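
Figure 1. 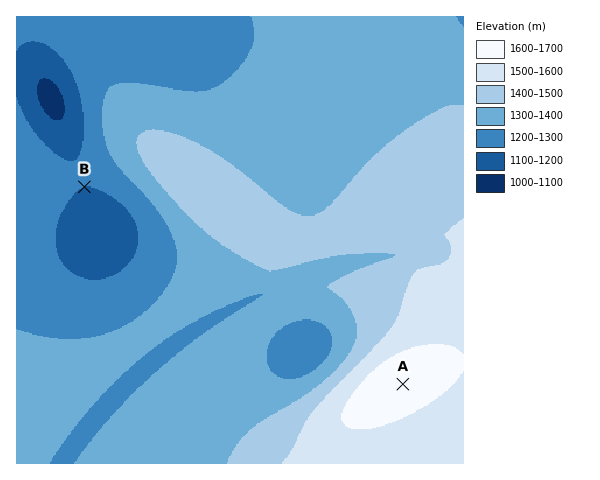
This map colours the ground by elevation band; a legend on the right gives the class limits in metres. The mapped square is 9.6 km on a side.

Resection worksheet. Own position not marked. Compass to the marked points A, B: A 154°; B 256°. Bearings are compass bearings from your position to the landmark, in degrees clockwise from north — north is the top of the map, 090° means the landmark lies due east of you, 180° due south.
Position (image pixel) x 282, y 137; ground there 1340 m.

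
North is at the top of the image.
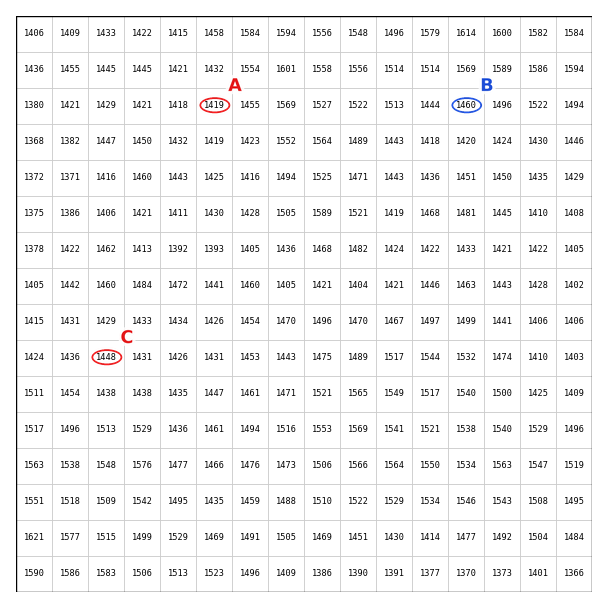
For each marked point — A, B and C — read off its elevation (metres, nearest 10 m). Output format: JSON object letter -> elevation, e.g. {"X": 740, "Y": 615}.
{"A": 1420, "B": 1460, "C": 1450}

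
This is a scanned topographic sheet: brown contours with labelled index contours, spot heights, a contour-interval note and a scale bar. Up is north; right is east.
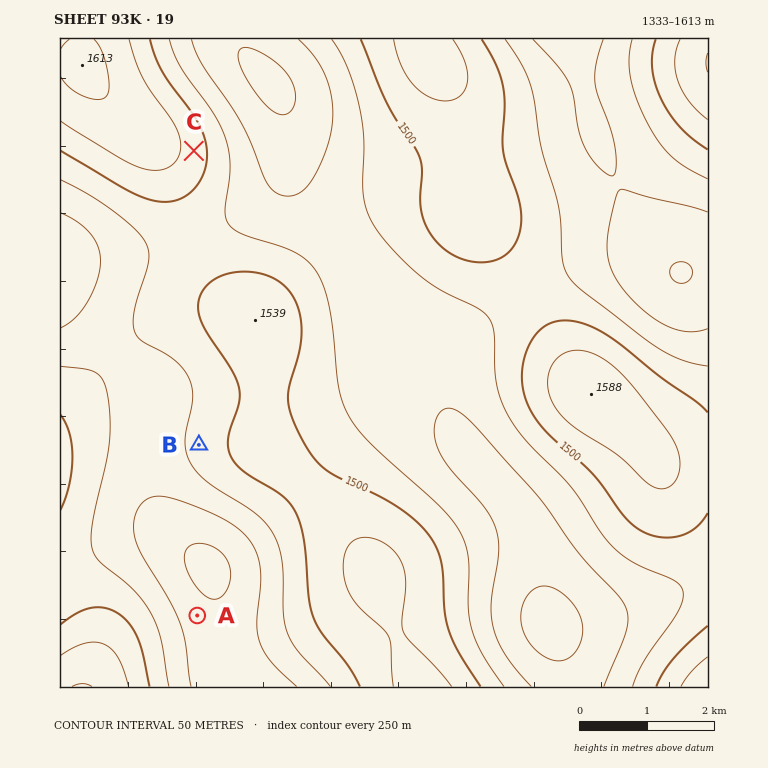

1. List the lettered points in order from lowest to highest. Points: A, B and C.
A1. A B C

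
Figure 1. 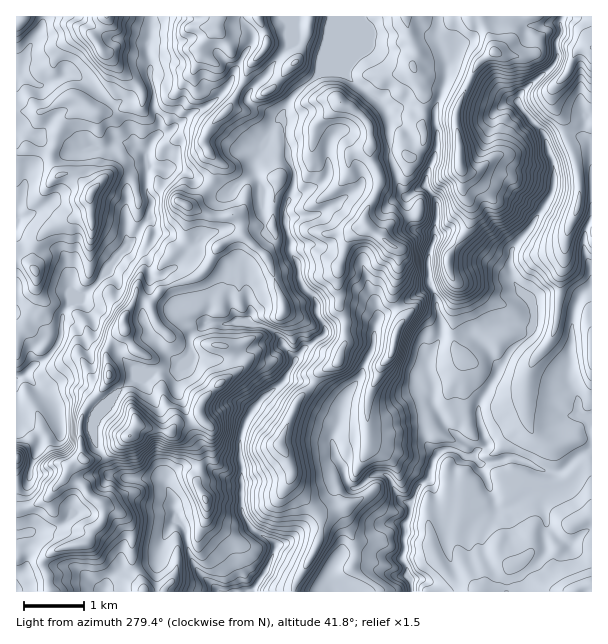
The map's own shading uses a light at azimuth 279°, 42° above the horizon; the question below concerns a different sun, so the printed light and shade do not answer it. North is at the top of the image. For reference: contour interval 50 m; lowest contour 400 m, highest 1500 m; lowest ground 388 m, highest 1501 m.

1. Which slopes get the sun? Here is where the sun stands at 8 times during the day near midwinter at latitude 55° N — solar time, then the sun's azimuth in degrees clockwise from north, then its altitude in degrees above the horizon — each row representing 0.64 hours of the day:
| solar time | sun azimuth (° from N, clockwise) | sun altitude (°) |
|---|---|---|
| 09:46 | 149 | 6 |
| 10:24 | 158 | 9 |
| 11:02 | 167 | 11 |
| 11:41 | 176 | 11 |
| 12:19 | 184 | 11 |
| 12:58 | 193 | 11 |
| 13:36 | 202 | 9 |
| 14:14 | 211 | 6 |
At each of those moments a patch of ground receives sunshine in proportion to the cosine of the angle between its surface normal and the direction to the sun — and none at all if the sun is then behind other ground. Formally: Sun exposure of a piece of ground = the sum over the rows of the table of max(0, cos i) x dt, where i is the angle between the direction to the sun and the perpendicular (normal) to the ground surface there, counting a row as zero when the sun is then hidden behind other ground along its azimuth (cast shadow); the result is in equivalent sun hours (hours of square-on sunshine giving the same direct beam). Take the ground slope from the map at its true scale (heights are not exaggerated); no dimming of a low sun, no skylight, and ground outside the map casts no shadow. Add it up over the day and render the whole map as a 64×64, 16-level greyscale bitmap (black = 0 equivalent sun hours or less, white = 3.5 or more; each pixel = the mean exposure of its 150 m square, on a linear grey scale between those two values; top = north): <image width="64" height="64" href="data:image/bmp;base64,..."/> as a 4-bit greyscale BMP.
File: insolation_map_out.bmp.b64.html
<image width="64" height="64" href="data:image/bmp;base64,Qk12CAAAAAAAAHYAAAAoAAAAQAAAAEAAAAABAAQAAAAAAAAIAAATCwAAEwsAABAAAAAAAAAAAAAAABEREQAiIiIAMzMzAERERABVVVUAZmZmAHd3dwCIiIgAmZmZAKqqqgC7u7sAzMzMAN3d3QDu7u4A////AFRCESRGREIRKHZEvt1hIzd0RERVIRIxJWQyM0MzIhEkRVQzRHdkIAACQxrau4EBF6dEaFEAAUR2MyEiQzIRAACGYhFJu4VRAAAyi4eZkxETqlNFISMzmnQjEhNFQiIAAHU5zN7qdmUQADandniVERFahCJEIRNUQjIiJDNEIhAAExKe/+qXdSAAJodmdmURAReoVVV5YTQyMiIzIiMiIAEiEAAjV6p2QQAkiHdSECUiE4mXVEMiIzMzIiERIiITI0MhAABaqZZTEBJ6liAEy5UyWaZBAjEjIzMyIRIiIldjdlUwABV6pVQwJGpkMG/tuWVYl0QhIjMjMzMiIhEjRGeZiGIAA3lCM0NEeoUSve3MpkaZmZiDIzMzQzIiISMQEySZVDWHQQIzNEaIVURWrKlzEjarpQEiIzMzM0MiIgABABapiUABJmRFeGJEMkRYqFIRADmVRyETMzMjRDMyIREAAWu1AAABIzaIECNCIiWYQiEAAUO4MAMzMyREREMyIRAAFlEAAAATVXMiJURlRGdDIQYgBKiSFDMhNEQzISMycBQ1nII0aIZmMCOHQ2iHUzMhJaVrl3QTIRAREhAkQjNwATFHec7+mauqinMliZhCIiJkfNp5djEQAkEAN5h1IgAAAAABz//t///NqER4hzIjNFRHZVMzQQIyJ4mod3hjAAAAEgJq/9//+6/GMhIyIjM0REVERDWqdYhFZ3dTNXcAAAAREkI1z7d67bhBEAJVVVQ0RDNERVM3c2VWVCIiIxAAABIRAAQxAVelJFEAAFZVRDREMyI0M3Y0ZVVUMyIjEQAAEyEAEAAAA1AUYwAAN2ZUM0QyIzMlVERVVURDMzQhAAARQQAQAAABJCJEIAAWh1QzRTECIjVEVERERERERSEAEiEkEAAAAAAXiJlBAAOJhkI2UxEjRFVmI0RERDNGEBEREBVBAAAAAAG8y3QQACipYiaXQzNEZmdCNEREQ1gAIyIjFHIAAAAAABbMqFEAKu7XI6qEM0RWZ2IjRVREWGITQzMCEAAAAAAAADm8lBElv/xlvIVDRFVWUyJGZURXZEEkUgMAE0MAAAAAAnVUEAAVeWFMp0MzREM1ISWHVVU1ZAEgEgBGIBIQEhIhFRAiARFIghWHRDNDITZBAnl1VDZDIQAAFEABRCEjMiVSMIUwADZjI2dlQjISVVMAKIVDNUMiAAFIghNCEAAAACQ5y5MBEiIyWJZTMzRDNCAUdEMjRCIBARQxJBARAAAAAc/skiREQyEquWVmZUMjMRNUQiRVMzEAAkNDACMgAAAFaqYhilI0MgS7aKqXZmUyI1QyVndjABEQFVMiMzIhIjQzMhFGVFRmEEc3zcqHUyMzVSFogxIQIxAEJHQzRERVVEERFHVVRWlgA3v/63MRI0NWMUdzIzUhABIBWZhlREVUURA7qWRneLggXP/KhTJGh3hzZ4UzVlEBEAABSKdURUVBIXqpiXiYyVJJgzMyJJqs3ciYRURVQgEAAQAAOGRERlIxIkZ0Wrm5czdBEjVnrKiblWEDRVZDIAABRCIUdUVoMRI1QUVWu4pjJVMzZ2aJmIhWEAE2d2QhAQAVQzS5eKQSJVMSWJidyVURNniHUzRVZkgSRniXlUIRABFEIki6QBUjM1Rs/cYhVhAZupmEATRnVxJHmZeWQSEQAVUxAEMBM0mphlnbMAASIRXMy8ggE0eFERNniHZBIgFYeYdDQzNCMxAAJFIAEmdFRZzN/WERJpVCESNWRUI2I1q9yXh0EBMhAAAAEAASZyOqvL/tgxATmFVCEVdmVFZDbMgwAAEiNCRkEBADAAAUI4y53si3ERFXRGY0VnZ3VCU0IBAAATM1IRSFEAJBAAE1imilWphBEjVDSoUhSYVjJxAAAhABM0dUIBVSEWUyAIl4eGd7ymEiNFQ1uVEEh2MyAAAEVTAkZ1V1EmY0ZDZBXKqoVIl2MTQzVDEjIAAkQjEAADasgyIRNXdDVWcyN4UUmmZ1QzVCVTRmQwAAAAAiJDITnJMSMgAmdkVVhRJWmBFEEEd3ZCFWNGdTAAAAABE0Myd4EAIyIiRVREZ2Q0M3MjMgA1RUA4Y0IhEgAAARNEIzI3ISNDMzQ0VDETUyITczQhAAAAIUhCQSM0QhEjRFUxFDJ4dmVDNFRWMAIiEhNDRBEAAAASZzNkRkNFV2ZlZmYyIUmph2MzI1dUVkIQNSJkEQAAAAWZh2VndFeIiHiIR4YgB8zLdDMhKcu2ASMyIkMxAAAAOslTMzNGRFQjV4Zql2EAR0NoVGVFq2ABIiMzIkQAAAFpplRhEANmQANDVmmolyADKv+1JXZSAAJGVVQRRjAAAViYdnEAAAAAJolzQkmFMQJyW8kQAAAAJURVQiEYdCRRFYuogQEAAAKKuUEyOJaHEZQAjHEAAAE1ZWZEIRWIebgQKLmjRVMQJ721EiRUeayEeTBcxQAAARI0ZCIiE6q+75EBmrQzRUaL3GIjRSJbpopctBa1EAAAABNDMiIRjv/v+hBKpURWmqunVENDaYYzqSK6IBMRAAAAEiMiIhEIplRoITqYQ0abySFEIzRTI2hUQUgxBDERERJFQhIyIQEBABITJEt0I2mlIjVUNEYzeUNDIRIWUiISIiNSI0RDIAAREkERC7ZHdiB7dFRDNHZDMzdRIzVTMyI0ZlNERWZBAAEAITEUiFIQBKhXZEQhESNUWEEjM2QzM0Q1VVRFZUESRoYyER"/>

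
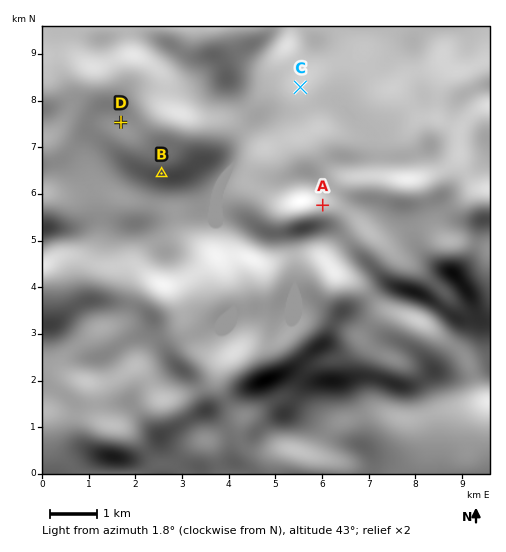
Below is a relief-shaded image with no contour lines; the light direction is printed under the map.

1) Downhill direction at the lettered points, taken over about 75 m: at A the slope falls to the NE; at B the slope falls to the S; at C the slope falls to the NW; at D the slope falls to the W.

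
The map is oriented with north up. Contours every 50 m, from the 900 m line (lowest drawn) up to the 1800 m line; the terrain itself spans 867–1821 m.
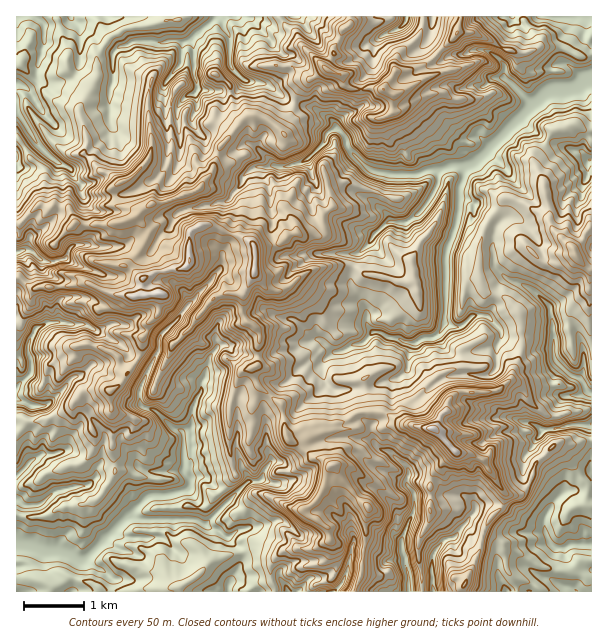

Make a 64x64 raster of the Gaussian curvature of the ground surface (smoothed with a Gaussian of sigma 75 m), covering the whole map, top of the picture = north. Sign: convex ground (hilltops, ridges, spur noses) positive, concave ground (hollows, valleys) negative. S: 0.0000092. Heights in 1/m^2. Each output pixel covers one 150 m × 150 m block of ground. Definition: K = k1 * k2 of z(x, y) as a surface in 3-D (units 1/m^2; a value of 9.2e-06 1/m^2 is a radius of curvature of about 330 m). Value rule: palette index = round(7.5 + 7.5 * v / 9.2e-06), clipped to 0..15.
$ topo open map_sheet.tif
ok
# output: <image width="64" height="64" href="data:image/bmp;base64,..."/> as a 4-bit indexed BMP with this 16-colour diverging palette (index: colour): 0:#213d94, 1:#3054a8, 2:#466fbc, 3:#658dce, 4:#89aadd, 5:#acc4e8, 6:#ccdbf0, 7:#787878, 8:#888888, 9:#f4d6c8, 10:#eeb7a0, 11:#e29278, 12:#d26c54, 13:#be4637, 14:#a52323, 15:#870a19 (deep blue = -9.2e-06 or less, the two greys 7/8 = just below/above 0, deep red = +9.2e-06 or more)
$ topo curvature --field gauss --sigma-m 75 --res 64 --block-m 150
<image width="64" height="64" href="data:image/bmp;base64,Qk12CAAAAAAAAHYAAAAoAAAAQAAAAEAAAAABAAQAAAAAAAAIAAATCwAAEwsAABAAAAAAAAAAlD0hAKhUMAC8b0YAzo1lAN2qiQDoxKwA8NvMAHh4eACIiIgAyNb0AKC37gB4kuIAVGzSADdGvgAjI6UAGQqHAHh4h4eIZ3d4iIeId3hntpeIg4QpmHh3mK+XZpV3l4iIeIh4Z5eZd3d3d4h5h3dleJeqt7ZclXhY/teIeXd3iHh3d4iIZ3iHd3eHiHeHd1qKd2aot1t2NId4d4d3h3d3h4eId4h2qYd4h4d4d3d3d3d3dndXlZmoOYk2iHh3d3eYd4h4d3Z3eHiHd3d3V3eHiGeKdEaHl2amd3d3h3eJh3iIh4h3eId3h3eZh3lod4eIZt+MN3jWxpeYhXWHeIdoeIeHeId4eHh3hpmIaGh4iGuWV4tmaZKYeId0Z4l3h4h4eHiIh3d3eHd5ZoppiIl5d3aXZ1R3doSHdodol3eHmIhnV3d4iIeIZ3h4dlmXiIqMp3Znnsd6qfZ4aKd3iJeHd3ioiIiYh4d6hpZYeGR3ZI92iHbPkoY61niKYUh3h3mIdmZoh3eIh4d4eGuKl5tEeFWHc0hl5pIZh4iG2Kd3d3d5mKeZlneHmHZriTRhiW2Ylnd1h3d4iXiIiYaWV3iId2i2eId3Z2hoqlh3d+o/GYmXR3eHhnpoN4iJhYlneIh3aIeIiXiJaHd3l3iIoYSKV5isiHh4iZdmZ3aYiHd4h2h7l4h3eGaJiHd3d3d35td3gp+Xd5hYeHWIU8eIiEd3eHmWaoZ3h4h3d4d3d3inh2RWZmeHeoeIiP5UmHh2aoeHd4iIh3d3d3eIaId2andaxnd3Z3l4d4h1V3tnZ3V+yIF3d4iIuFiId3eIh3mIh2u3h3d3dod3ebd1uWd3ePSIhYd4d3Zld2yniHiIeYeHaHeIh4h3dWtK93iHd4ilsUZbtWQ3h3f3GZRodXh5d3dxeIh3d2dkV4lAiIeYaaipeIhrvWmnh3ZvOGeId2l4h3qIeHiIiId3uou3d4l3ZoZqnFN7aKdoVnc9Z4doeHd3Snd4iId3eId4ebRXeHd2iLZ4d/ZVh1voeX+Hh3iHaIZ6d3iIh2Z4iHdmlqdMl2d2l3d2ZZZoeHV5dmeYmIdoRoh3d3iHh4iIiHVXeKhrd3WndnqIiJZoeLiHV5iamKyol4h4eHeIiHiHiHd3rWZ3d4OHd4h4l8lmcohWeIiGWJiHd3hnd4iJonh4d3iHZnh7iWZ5dniHd3hxh2aIhDqWAph3iHmHd4iVeJdnd3d2Z3hdmHd6iatIZ4nCX3d2qbeaeIiHZ3eYh3fGhZl3eIZneop3Z2moeZlYW2t3eHuXhmp3h4iKmVhWlYdoh2m3lniIh3dp1VjFVVi3FpZweGeqqmV2d3d4d4l4iUtleoeHeIiHeDSJmIiaiGd6iIn42XRoiKeHd3eGmXeth2eymHiIdXd2eododahXiHRYWmN4QIyWd3d3h3h3d5l1fGh2iJpqeHd6Z4mIhofKaPp+fFV5iIh3d3d3d3iIiHeJaYZ4h1lndopvRXhlZod59UdGeWZniYh3eHd3iHeIiIiIhnd5h3iKUokFnZeJiJVFeHd2hZV3eneIh4iHeIh4iIh3d4h3h4PndpuFKYg2lSWqh4d492hYiYdmiId3h3iIh3h3d4d3infbDWO5mXeYdn+GaIdnmHh5l0V4d3h3iHiHh4d4dniURUYsW7h3Zol5ind4h4iZWYtYeJdXeHeIaYh3h4hme7hab/jVhId3d3aHiYh49xaHiId3amt2VIp4h4eImIh7idZIMIeHh3eHeIV5dUenaYpmyHh+fHaJl3iHd3iIh4c151Z580Wah3iGfNlWd2Z4ineIiGgEm3eYZ3h3d3h2eI7Ed2e0Zoh4Z3hnmXZ3h3d4h2eHi3xTqKl4eHeIh3Z3iXeZZllnZ3iJeYKHeGd3iHd4aYh4RriZind5Zod3dod3mLiJjpdmd7wBh4VqiIh5d3d5h2dp/IaHeHlph2dml4eHd4h5eJZ3ZpfGyoZYh3iHeVeIdUaKhmRneomXd4h3h3d2eCmWrYeGqneod3h3dox4Z3hniId1R4Zph4d4mIeJp2d4xpM3RYd3eHeHiHZ5igbHaJuYhnaGZ1h3mXeIiHbHSMe1Z4qXqHeHaIZ3lcRIy/h4V3eIeId4eHZ4iHeIeoqHeKdXiphpd4l3F3tza4dxiYtXeGl3eHd3h2mah3h3RYdlh3iImll3eYiYeHWNzYCVdIp5d3h3d4eHeJpleZmph3mWiIiYend3mnh5hoq6l5NYiHd3h3iHiHeHdyN4d3iImId4iHd3eHdYZ2aHaYdnj3h3d3d3d3ead3eInZmGd3eId3iHd3eHd3p3h5d3d4drV7+4h3eId3doiIaIiaZ5h4eHeIh3V3aXiod6qHdmdXd2SGe4d4h3h3h2d3d4hnd4d4d3d3dnUmdqd2h3eDJ4eIaZdGd3dnyleHV4dod4eHiId3d3iEd3neNhF3Z4Znd3hxL7p3d3Z4afdVaIh4eXZ4d4iIiIh9rxZlJ/dpeItoeTI6eHd3d1h1dmZ4l3d4VneFd4eIa+hGBP9zeIdVdTxvlqlad4ZamHq8ipdoeHuHeJeHh3h3qXeHltXdvGWHz2h3qZt3d3p8yTx3d3lneYd4qHh4Z4d4ZnZlRph4eIRxV3d2dZl1RIiWaJmYiXynd4eHeGeYZ4hIh4h3d3tnp6d3qGWIWJYGfXkEtptSeHeYh3d3dniJeGaHd3d3eYeJpwOHamhWiX+Wdjd4ind3d5eHeId3dneHiHdWd3d3dXh3j6Z4eqR4jOWXeYdpd3eIZ3iId3h3d4iellh4iIhYiId31Tfl1Xd3Z5mZiYhoiI"/>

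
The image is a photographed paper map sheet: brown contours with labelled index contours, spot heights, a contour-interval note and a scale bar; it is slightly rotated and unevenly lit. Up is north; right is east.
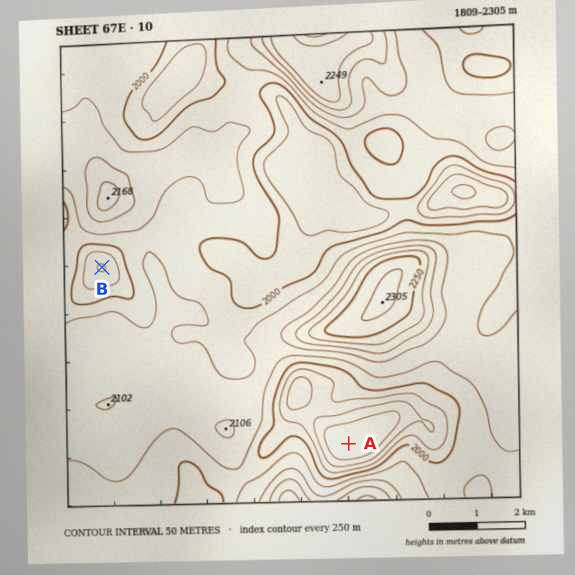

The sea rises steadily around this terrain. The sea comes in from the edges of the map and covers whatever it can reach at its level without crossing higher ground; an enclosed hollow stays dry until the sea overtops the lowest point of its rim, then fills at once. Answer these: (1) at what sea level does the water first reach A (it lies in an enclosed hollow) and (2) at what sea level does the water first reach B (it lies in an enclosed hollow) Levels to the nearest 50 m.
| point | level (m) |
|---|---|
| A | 2050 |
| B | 2000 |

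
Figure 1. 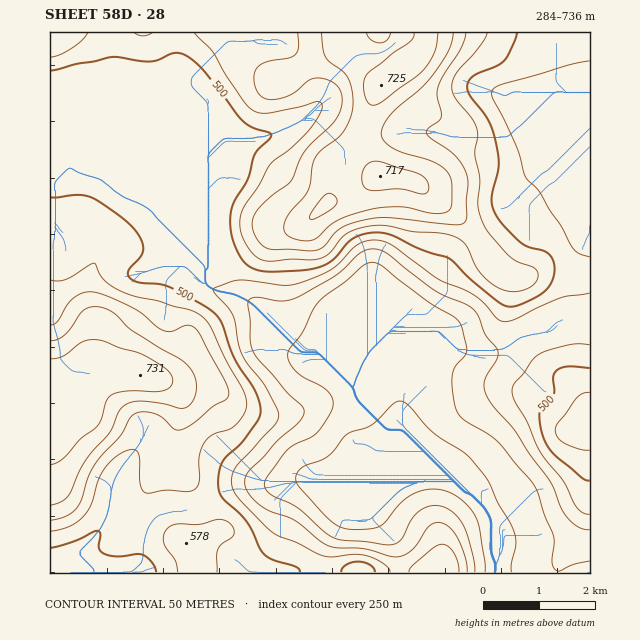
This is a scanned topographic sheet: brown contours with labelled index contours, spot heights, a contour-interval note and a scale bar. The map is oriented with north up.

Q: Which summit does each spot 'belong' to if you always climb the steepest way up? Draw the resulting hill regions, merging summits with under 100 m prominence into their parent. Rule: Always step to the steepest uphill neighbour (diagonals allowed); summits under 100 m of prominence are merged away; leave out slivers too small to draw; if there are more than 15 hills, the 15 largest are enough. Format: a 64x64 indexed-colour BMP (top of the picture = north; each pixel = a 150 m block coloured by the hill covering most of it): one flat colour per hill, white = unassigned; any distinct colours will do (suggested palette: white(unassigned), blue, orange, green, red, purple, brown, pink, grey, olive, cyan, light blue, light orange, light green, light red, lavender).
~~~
<image width="64" height="64" href="data:image/bmp;base64,Qk12CAAAAAAAAHYAAAAoAAAAQAAAAEAAAAABAAQAAAAAAAAIAAATCwAAEwsAABAAAAAAAAAA////ALR3HwAOf/8ALKAsACgn1gC9Z5QAS1aMAMJ34wB/f38AIr28AM++FwDox64AeLv/AIrfmACWmP8A1bDFACIiIiIiIiIiIiIiIiIiIiIiIiIiIiIiIiIiIzMzMzMzIiIiIiIiIiIiIiIiIiIiIiIiIiIiIiIiIiIjMzMzMzMiIiIiIiIiIiIiIiIiIiIiIiIiIiIiIiIiIiMzMzMzMyIiIiIiIiIiIiIiIiIiIiIiIiIiIiIiIiIiIzMzMzMzIiIiIiIiIiIiIiIiIiIiIiIiIiIiIiIiIiIjMzMzMzMiIiIiIiIiIiIiIiIiIiIiIiIiIiIiIiIiIiMzMzMzMyIiIiIiIiIiIiIiIiIiIiIiIiIiIiIiIiIiMzMzMzMzIiIiIiIiIiIiIiIiIiIiIiIiIiIiIiIiIiIzMzMzMzMiIiIiIiIiIiIiIiIiIiIiIiIiIiIiIiIiIzMzMzMzMyIiIiIiIiIiIiIiIiIiIiIiIiIiIiIiIiIzMzMzMzMzIiIiIiIiIiIiIiIiIiIiIiIiIiIiIiIiIzMzMzMzMzMiIiIiIiIiIiIiIiIiIiIiIiIiIiIiIiIzMzMzMzMzMyIiIiIiIiIiIiIiIiIiIiIiIiIiIiIiIzMzMzMzMzMzIiIiIiIiIiIiIiIiIiIiIiIiIiIiIiIzMzMzMzMzMzMiIiIiIiIiIiIiIiIiIiIiIiIiIiIiIzMzMzMzMzMzMyIiIiIiIiIiIiIiIiIiIiIiIiIiIiIzMzMzMzMzMzMzIiIiIiIiIiIiIiIiIiIiIiIiIiIiIzMzMzMzMzMzMzMiIiIiIiIiIiIiIiIiIiIiIiIiIiIzMzMzMzMzMzMzMyIiIiIiIiIiIiIiIiIiIiIiIiIiIjMzMzMzMzMzMzMzIiIiIiIiIiIiIiIiIiIiIiIiIiIiMzMzMzMzMzMzMzMiIiIiIiIiIiIiIiIiIiIiIiIiIiIzMzMzMzMzMzMzMyIiIiIiIiIiIiIiIiIiIiIiIiIiIiMzMzMzMzMzMzMzIiIiIiIiIiIiIiIiIiIiIiIiIiIiIjMzMzMzMzMzMzMiIiIiIiIiIiIiIiIiIiIiIiEiIiIiIzMzMzMzMzMzMyIiIiIiIiIiIiIiIiIiIiIhESIiIiIiMzMzMzMzMzMzIiIiIiIiIiIiIiIiIiIiIhEREiIiIiIzMzMzMzMzMzMiIiIiIiIiIiIiIiIiIiIRERESIiIiIiMREREzMzMzMyIiIiIiIiIiIiIiIiIiEREREREiIiIiIRERERMzMzMzIiIiIiIiIiIiIiIiIiIREREREREiIiIRERERERMzMzMiIiIiIiIiIiIiIiIiIREREREREREREREREREREREzMyIiIiIiIiIiIiIiIiIRERERERERERERERERERERERERIiIiIiIiIiIiIiIiIREREREREREREREREREREREREREiIiIiIiIiIiIiIiERERERERERERERERERERERERERESIiIiIiIiIiIiIRERERERERERERERERERERERERERERIiIiIiIiIiIiEREREREREREREREREREREREREREREREiIiIiIiIiIiERERERERERERERERERERERERERERERESIiIiIiIiIiIRERERERERERERERERERERERERERERERIiIiIiIiIiIREREREREREREREREREREREREREREREREiIiIiIiIiIhERERERERERERERERERERERERERERERESIiIiIiIiIhERERERERERERERERERERERERERERERERIiIiIiIiIhEREREREREREREREREREREREREREREREREiIiIiIiIiERERERERERERERERERERERERERERERERESIiIiIiIiERERERERERERERERERERERERERERERERERIiIiIiIiEREREREREREREREREREREREREREREREREREiIiIiIhERERERERERERERERERERERERERERERERERESIiIiIhERERERERERERERERERERERERERERERERERERIiIiIhEREREREREREREREREREREREREREREREREREREiIiIhERERERERERERERERERERERERERERERERERERESIiIRERERERERERERERERERERERERERERERERERERERIiEREREREREREREREREREREREREREREREREREREREREhERERERERERERERERERERERERERERERERERERERERERERERERERERERERERERERERERERERERERERERERERERERERERERERERERERERERERERERERERERERERERERERERERERERERERERERERERERERERERERERERERERERERERERERERERERERERERERERERERERERERERERERERERERERERERERERERERERERERERERERERERERERERERERERERERERERERERERERERERERERERERERERERERERERERERERERERERERERERERERERERERERERERERERERERERERERERERERERERERERERERERERERERERERERERERERERERERERERERERERERERERERERERERERERERERERERERERERERERERERERERERERERERERERERERERERERERERERERERERERERERERERERERERERERERERERERERERERERERERERERERERERERERERERERERERERERERERERERERERERERERERERERERERERERERERERERERERERERERERER"/>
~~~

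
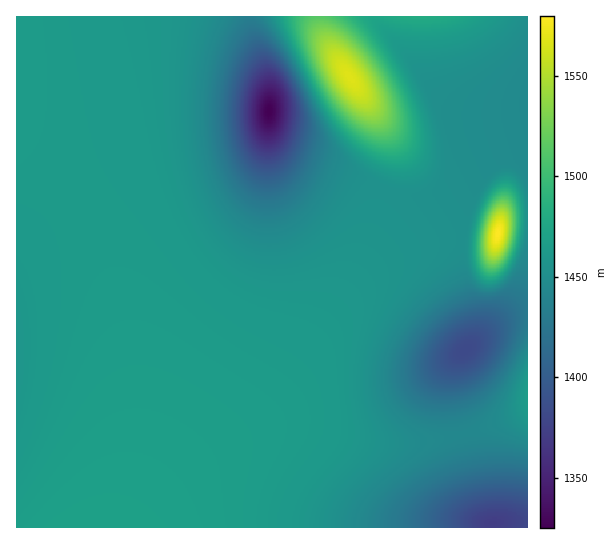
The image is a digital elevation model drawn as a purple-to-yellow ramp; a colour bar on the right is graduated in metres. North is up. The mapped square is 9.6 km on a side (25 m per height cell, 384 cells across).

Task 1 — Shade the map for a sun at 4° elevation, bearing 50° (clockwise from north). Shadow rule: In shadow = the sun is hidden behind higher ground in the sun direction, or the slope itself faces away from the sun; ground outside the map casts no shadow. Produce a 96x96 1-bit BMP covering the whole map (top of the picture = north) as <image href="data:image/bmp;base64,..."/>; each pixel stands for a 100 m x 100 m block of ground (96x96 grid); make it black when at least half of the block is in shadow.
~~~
<image width="96" height="96" href="data:image/bmp;base64,Qk2+BAAAAAAAAD4AAAAoAAAAYAAAAGAAAAABAAEAAAAAAIAEAAATCwAAEwsAAAIAAAAAAAAA////AAAAAAAAAAAAAAAAAAAAAAAAAAAAAAAAAAAAAAAAAAAAAAAAAAAAAAAAAAAAAAAAAAAAAAAAAAAAAAAAAAAAAAAAAAAAAAAAAAAAAAAAAAAAAAAAAAAAAAAAAAAAAAAAAAAAAAAAAAAAAAAAAAAAAAAAAAAAAAAAAAAAAAAAAAAAAAAAAAAAAAAAAAAAAAAAAAAAAAAAAAAAAAAAAAAAAAAAAAAAAAAAAAAAAAAAAAAAAAAAAAAAAAAAAAAAAAAAAAAAAAAAAAAAAAAAAAAAAAAAAAAAAAAAAAAAAAAAAAAAAAAAAAAAAAAAAAAAAAAAAAAAAAAAAAAAAAAAAAAAAAAAAAAAAAAAAAAAAAAAAAAAAAAAAAAAAAAAAAAAAAAAAAAAAAAAAAAAAAAAAAAAAAAAAAAAAAAAAAAAAAAAAAAAAAAAAAAAAAAAAAAAAAAAAAAAAAAAAAAAAAAAAAAAAAAAAAAAAAAAAAAAAAAAAAAAAAAAAAAAAAAAAAAAAAAAAAAAAAAAAAAAAAAAAAAAAAAAAAAAAAAAAAAAAAAAAAAAAAAAAAAAAAAAAAAAAAAAAAAAAAAAAAAAAAAAAAAAAAAAAAAAAAAAAAAAAAAAAAAAAAAAAAAAAAAAAAAAAAAAAAAAAAAAAAAAAAAAAAAAAAAAAAAAAAAAAAAP4AAAAAAAAAAAAAAf/AAAAAAAAAAAAAAP/wAAAAAAAAAAAAAP/4AAAAAAAAAAAAAH/4AAAAAAAAAAAAAH/8AAAAAAAAAAAAAD/8AAAAAAAAAAAAAD/8AAAAAAAAAAAAAB/8AAAAAAAAAAAAAA/8AAAAAAAAAAAAAA/8AAAAAAAAAAAAAAf8AAAAAAAAAAAAAAP8AAAAAAAAAAAAAAP8AAAAAAAAAAAAAAH8AAAAAAAAAAAAAAD8AAAAAAAAAAAAAAD8AAAAAAAAAAAAAAB8AAAAAAAAAAAAAAA4AAAAAAAAAAAAAAAYAAAAAAAAAAAAAAAIAAAAAAAAAAAAAAAAAAAAAAAAAAAAAAAAAAAAAAAAAAAAAAAAAAAAAAAAAAAAAAAAAAAAAAAAP8AAAAAAAAAAAAAA//4AAAAAAAAAAAAB///+AAAAAAAAAAAB////AAAAAAAAAAAD////gAAAAAAAAAAD////AAAAAAAAAAAD////AAAAAAAAAAAH////AAAAAAAAAAAH///+AAAAAAAAAAAH///+AAAAAAAAAAAH///8AAAAAAAAAAAH///4AAAAAAAAAAAH///4AAAAAAAAAAAH///wAAAAAAAAAAAH///wAAAAAAAAAAAH///gAAAAAAAAAAAD///AAAAAAAAAAAAD///AAAAAAAAAAAAD//+AAAAAAAAAAAAD//8AAAAAAAAAAAAD//4AAAAAAAAAAAAB//4AAAAAAAAAAAAB//wAAAAAAAAAAAAB//gAAAAAAAAAAAAA//gAAAAAAAAAAAAA//AAAAAAAAAAAAAA/+AAAAAAAAAAAAAAf8AAAAAAAAAAAAAAf4AAAAAAAAAAAAAAPwAAAAAAA="/>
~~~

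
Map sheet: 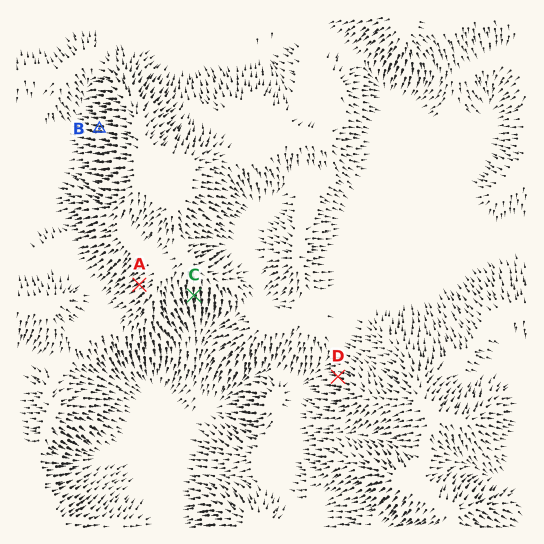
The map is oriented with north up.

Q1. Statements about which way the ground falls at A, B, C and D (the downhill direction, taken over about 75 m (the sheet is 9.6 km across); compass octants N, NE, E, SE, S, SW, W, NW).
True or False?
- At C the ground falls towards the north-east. False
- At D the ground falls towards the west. True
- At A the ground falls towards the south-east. False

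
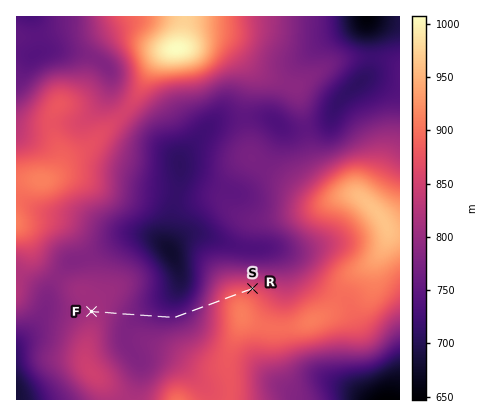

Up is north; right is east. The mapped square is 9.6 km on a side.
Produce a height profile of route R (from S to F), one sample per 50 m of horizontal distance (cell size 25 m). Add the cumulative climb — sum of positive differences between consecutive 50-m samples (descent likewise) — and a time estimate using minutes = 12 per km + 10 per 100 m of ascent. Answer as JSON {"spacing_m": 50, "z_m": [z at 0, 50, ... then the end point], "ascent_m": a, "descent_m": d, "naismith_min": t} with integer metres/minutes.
{"spacing_m": 50, "z_m": [866, 869, 873, 876, 879, 882, 884, 886, 887, 887, 887, 886, 884, 882, 878, 874, 869, 863, 857, 850, 843, 835, 828, 820, 812, 805, 797, 790, 784, 778, 772, 768, 763, 760, 757, 754, 753, 752, 751, 751, 751, 751, 751, 750, 750, 749, 749, 749, 750, 751, 752, 753, 755, 756, 758, 760, 762, 763, 765, 767, 769, 770, 772, 774, 776, 778, 780, 782, 785, 787, 790, 793, 795, 798, 801, 803, 805, 807, 808, 809, 810, 810, 810, 810, 810], "ascent_m": 84, "descent_m": 139, "naismith_min": 58}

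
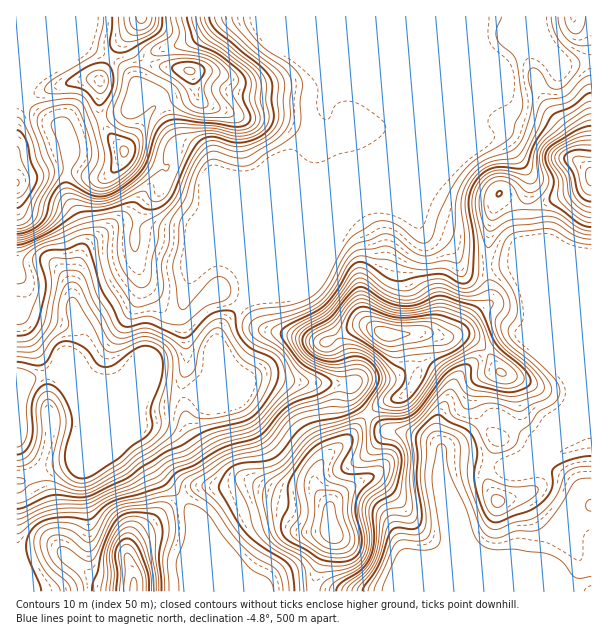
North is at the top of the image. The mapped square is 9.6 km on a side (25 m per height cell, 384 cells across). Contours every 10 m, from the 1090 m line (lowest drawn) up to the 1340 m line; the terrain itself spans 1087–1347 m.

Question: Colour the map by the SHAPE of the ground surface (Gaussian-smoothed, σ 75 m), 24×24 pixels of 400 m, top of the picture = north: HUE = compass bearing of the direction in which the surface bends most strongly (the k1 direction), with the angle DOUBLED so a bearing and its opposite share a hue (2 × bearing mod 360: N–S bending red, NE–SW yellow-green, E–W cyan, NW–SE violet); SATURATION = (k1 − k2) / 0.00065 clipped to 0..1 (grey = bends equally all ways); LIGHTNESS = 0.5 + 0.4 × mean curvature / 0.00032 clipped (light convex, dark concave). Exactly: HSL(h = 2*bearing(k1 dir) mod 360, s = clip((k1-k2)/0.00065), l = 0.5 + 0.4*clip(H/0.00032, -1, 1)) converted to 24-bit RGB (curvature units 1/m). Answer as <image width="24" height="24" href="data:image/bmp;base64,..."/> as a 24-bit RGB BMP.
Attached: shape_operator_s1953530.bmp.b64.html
<image width="24" height="24" href="data:image/bmp;base64,Qk32BgAAAAAAADYAAAAoAAAAGAAAABgAAAABABgAAAAAAMAGAAATCwAAEwsAAAAAAAAAAAAAell+f0Q/PLdRHyOD8vq08u2wFw1jfHWEe3yAhGRsXUlfZ4dN7pk3vFsAO4gAGV5ffX+AgIB/f4B/gH9/gH9/gH99gG14mX9lZTSWoNDIcNrYJwCb7PvQ4EdBJyNdb3qBgGF5iT9ShzpUdIg5yItN2N652vHgAypTaXFEXZJcdXaDjGZaeoNegnpqa4mId5yKMjngwdfUlFyyDDZ1+/bQ11mgYUyvWlSBgDl2cpKzZ2TKnLXkn6HZ1u/T15ynPABbX85nM6W4b0+DzUA/ZpFOXJNYZJeJinF3NXZknLNsZFbHOVbfstKh33HB20e2dzdoVqidWYGfcrSHeVNymb9z6daReB4ZKSJ9oeq1MyN7Xi9z1b+QqprSe52zRYx1bHyTRJhUX9UiGz8fQG80lmBHnWFP1Ea8sJnqn4XRdZa8bpPIoGfHl9h6yFNR/Yb9jeHGQKVjNCBiTzqTkt6ImFyIu3egtGOYSG9Myyyx3tVXPzNcKHEsLXE2nW54Z61oeFmEj4q9rJrJdkiVWk2X7LO3zqg1E5VR9tXefEfAHx9tU2iHyaFdc4dRXYlguWqZhGmoMSVd9d2nNFKAf4B/SIJXM1oroJI6O5lRXaZpg1iEwTyhVLF3bMN/9cTs5Ut8UUkEkkgDLyA8Sm88dsZ0sH+kW4lvZYRvc2+eJziZ7fPWWDKOf3+Afn6ARkqLkrVwcZZFUG4oJEYiTIVixsWgrYFoM382/065/2rPyeqGAEdffrDCgos4iXUqhpVNS4xic4KALYpv4q49hFh/gn1ye4F5PmF7zItmdY9if4B/UXN3NHM2lpYUTD8HgHwICygZ/49T/8zSDk+VGj+K2le4oObJjeTxRFfSbmaGZZgwNZpMfGJwqHFgVo8+Ojhkwq83b7pae22BhjhFRUkwkRQh7IkmSt8kEBAji/8XlsMp+z50BVQ+ReuIzPfuuBysfzhkgH1/n8qfQHWISoaapESH2nlbIiVPU9tOgLxKNyhdwW3Fa37mfKz/0tL553j/YGf9zfT+o571oKvp2dP3V/+/QBMUcztIgH54foB8w7GaUI2uTip5gleJz6KfZIvPeMTByXmpLWiVO9iUTsSdH6J5Oj2I8W3j0PvpVMvsi0Ln657ZuZzM7gx+Q1GeW2qMf3yIfnuHsr2KklWoJh9foI+Dlad+j7GGXJCZc2GcrZi7VYGRd4FWVHU8DjQhUqUz9f+cNxkZKzcav+NSaCVS5EhJvFescl+Ef4B+gH9/pcxLeSxaOEyAc5+NpqqNnbV8W252XXx8mpJnhW2Af4B/f4B/THt8GKVk9MFajkt2TaSJpoxAUxZN5dtafVZVfXWAgH9/gX53mr0AEFwaLnVQQo1os62IqJiAaYGUYmqBgIB9gH9/f4B/f4B/fX+AKYxitJtIrKB5clVmdltTTixr89R7WW1JbXdLd0RAml0f3NrxWnnuTjWhNXIaPJMmxoo/VYY4Unt+f3+Af3+Af3+Af4B/f4B/bYJ6YoxanZFZfVVta22CUCR67tyvnFq1iF29Wzd6yamL39KVZzh5iwaT9L2pBJExLseH0diLJ2mDfHyAgIB/f4B/gH9/gIB/f4B/fYB6gX53en+AWnmGGzas7+DcrMTZNhrctzDm4ry31cuegDbhG17u7KPm+9DfAJeT5KaIIkxdb15EgpVAXIJhgHh3hoVweIB1foB+f4B/f4B/b4F7GYBwZd1v21+RcwBry0Yypu6swdKMYjp6TUNvi6NQ9PDXqjDkKJA5th1STisgtNEdH4IqSIdvg5CTinSSeYxxdIJ6f4CAf4B/Z4JvO3kmZFcqF1e2yu733bPk04JCXTxRWDtoh/Nkb4I0+j53hh2M3x5Xcczw1fL2fqboL3ara3eDfXmFh42Ve3CPf3+Af4B/f3+Ab3KJWoGMN4ZkNKooysZOwEuLyFC7NWV84PGRKWNykWx0hy+ys/DCVM7Rv7ZSjVlnSkd8Zm+CdYp/hnZvgHp7f3+Af4B/f4B/doJ6alt8Ra5PR5ZksLZUZoZ8SZm+h3je6tTMcSSCazmhaYXl0ffud7PnscvogmPWfzy9f2CKgHt7gH9/f3+Af3+Af4B/f4B/gH9/WlF8nMeMRlZshbFAf4B/dIBzQndIsUI31E1XCZYOArkAWN4quodrf0dIaCA4g0ZTgHx9gH9/gH9/f3+Af3+Af4B/f3+AhmiDZaCBiKBdgTxgkrBLgH9/f4B/c3mAUE962nKo2/PYOda+PaItVE8lbC4tfVpzgH9/gH9/gH9/f3+Af3+Af3+AgIB/f3+AZWaJl559c1+DmFe1hsOm"/>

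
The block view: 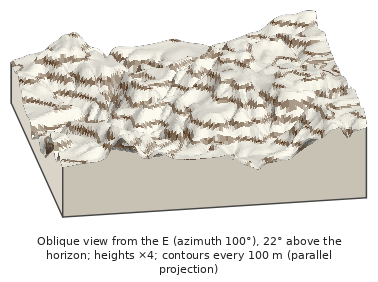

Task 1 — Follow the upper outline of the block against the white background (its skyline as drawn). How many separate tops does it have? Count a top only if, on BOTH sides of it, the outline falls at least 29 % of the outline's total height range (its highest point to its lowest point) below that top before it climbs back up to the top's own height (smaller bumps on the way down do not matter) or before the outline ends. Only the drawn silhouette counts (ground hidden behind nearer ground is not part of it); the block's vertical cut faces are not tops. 1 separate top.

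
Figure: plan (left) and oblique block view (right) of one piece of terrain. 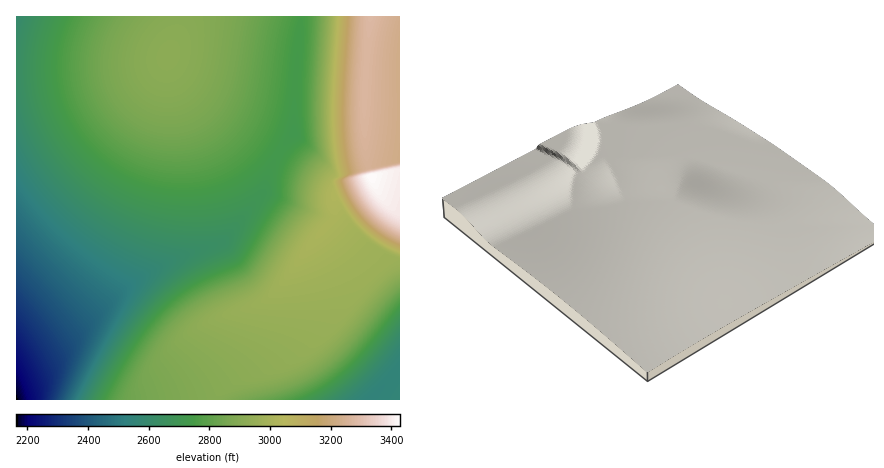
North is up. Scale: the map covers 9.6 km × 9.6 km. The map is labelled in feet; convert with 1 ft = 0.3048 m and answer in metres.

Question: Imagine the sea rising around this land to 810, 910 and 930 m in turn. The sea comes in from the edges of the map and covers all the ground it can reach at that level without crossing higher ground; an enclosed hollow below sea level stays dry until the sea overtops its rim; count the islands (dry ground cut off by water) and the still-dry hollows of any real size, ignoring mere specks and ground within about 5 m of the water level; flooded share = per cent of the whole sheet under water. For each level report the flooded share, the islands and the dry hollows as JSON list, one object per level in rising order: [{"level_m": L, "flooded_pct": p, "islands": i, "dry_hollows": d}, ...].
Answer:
[{"level_m": 810, "flooded_pct": 23, "islands": 0, "dry_hollows": 0}, {"level_m": 910, "flooded_pct": 88, "islands": 0, "dry_hollows": 0}, {"level_m": 930, "flooded_pct": 91, "islands": 0, "dry_hollows": 0}]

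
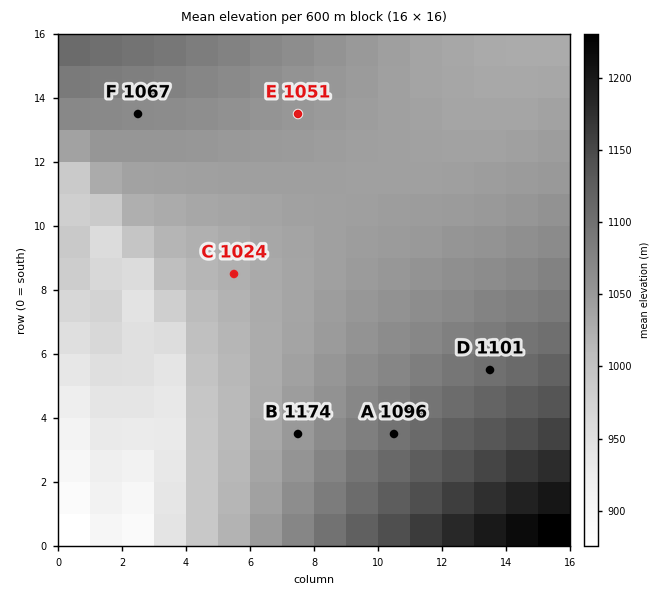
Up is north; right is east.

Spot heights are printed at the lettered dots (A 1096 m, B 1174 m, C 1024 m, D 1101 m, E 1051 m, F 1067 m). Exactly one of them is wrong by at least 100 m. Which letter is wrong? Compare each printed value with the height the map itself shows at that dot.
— B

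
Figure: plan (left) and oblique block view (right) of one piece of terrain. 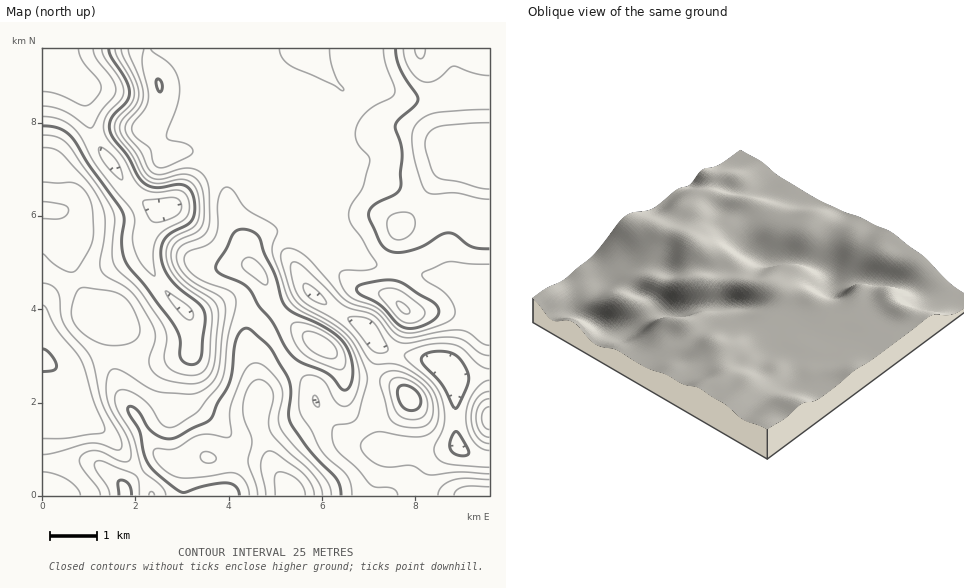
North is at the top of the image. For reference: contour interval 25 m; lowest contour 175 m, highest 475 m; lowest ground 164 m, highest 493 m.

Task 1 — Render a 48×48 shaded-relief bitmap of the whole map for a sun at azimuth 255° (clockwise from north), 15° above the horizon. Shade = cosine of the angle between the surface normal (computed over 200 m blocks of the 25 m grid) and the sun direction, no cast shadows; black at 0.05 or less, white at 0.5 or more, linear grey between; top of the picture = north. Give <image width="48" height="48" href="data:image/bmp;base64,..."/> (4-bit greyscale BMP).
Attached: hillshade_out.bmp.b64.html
<image width="48" height="48" href="data:image/bmp;base64,Qk32BAAAAAAAAHYAAAAoAAAAMAAAADAAAAABAAQAAAAAAIAEAAATCwAAEwsAABAAAAAAAAAAAAAAABEREQAiIiIAMzMzAERERABVVVUAZmZmAHd3dwCIiIgAmZmZAKqqqgC7u7sAzMzMAN3d3QDu7u4A////AHd4iruENquXd3ibu7l1MiM0VnZmeIiHZnd4mql0WLqYd3iau6hkMjNEVmZmd4h2VXeJqpdVirqIh3eJqpdTIjNEVmZmZmZlVXeJmGRYu6h4h3d5qYVDIjRFVWd2ZVVWZneIhkR7y4d4h2Z4mWQzM0RVVmd3ZVVniWd3dlasyWZ4dmZ4mGQzNEVmZneHdlV6u2ZndnnMp1Z4dmeJl1RERFZmZ3iIdkWLzHd3eJzbhVZ4h3iZhkNEVWd3Z4mYdTSM3Xd3ib3JZFZ4iJmahkNEVnh2V5qoYyOM3Hd3isynVFZ3iZmqhkM0V4l1V6uoQQOLy3d4m8uGVWZneZmqhkMzWKl0R7ymIAN6qXd4m7l1VWZmeJqqhkMzaKp0R6uEABR5mHd4q6hlVVVWeauphkNFeapjN5hSATaJmHeJqpdmVVVWesypdkRXmqhSJXZCI1eZmHeJqpdmZVRWi9y4dlZ5qpYgFGZURniaqXiaqYd3ZURWi92oZmebuXMAFHd2Z4mqqomrqYd3ZURWi9yoZnirlzAAJpqYd4maqZq6mHd2VERGi8yoZnmpcxABWc25d3iJmJq6mHdmQzNGi8yod4mGMQE1i+7IZmZ3d6qpiHdlMzNXm8yoiIdTETV5rO6nVVVmd5qph3ZUIjR5vMupiHUhJHq7vMt0RFVWd5mYd2ZDIkebzLqZmWMBSLzLqpdDRVVmd5mYdmVDNGnNy5mZmFEDeruph3VEVmZnd4iHZlVDRZztuYiZljAVm6mHd2ZmZ3d3d4h3ZVREV77rmIiYdCE4qph3d3d3d3d3d4h3ZUREWM7Kh4iIYyNpmYd3iIh3d3eIiIiHZUM0aby4d4iHZDV5h3d3iZl3d3eIiIiHZTM0aKqYiJmHZFZ3d3d4mql2ZneIh4h3ZUM0V4iImqmHZWZ3d3eImql2Znd3d3d2ZUM0RWeKzLl2ZmZ3d3eJmZh2Zmd3d3dmVDMzRWeb3bhmZmd3d3eJmId2Znd3d2ZmUyIkZ3ic7bhmZ3d3d3eIiHd3d3d4iGZmQhI2mYic3ahmZ3d3d3d4iIeIiIiIiGZlMRNqzJeLy5d2d3d3d3d4iIiJmYiIiHdkISWd7Zd5qod3d3d3d3d4iIiJqYiId3ZTETe+/Jd3iHd3d3d3d3d3iIiaqYd3d2ZCE2re24d3d3d3d3d3d3d4iIiaqHd3d2VCJYzuyXd2Z3d3d3d3d3d4iIiqqHd3d1UzR73tp2Z3d3d3d3d3d3eIiIiamHd3d1VDWL3bl2Znd3d3d3d3d3eIiIiZmHd3d1VEaLy7qGZnd3d3d3d3d3d3iIiIh3d2ZlVVaKqrunZmd3d3d3d3d3d3d3eIh3dmZmZmeJm824ZWd3d3d3d3d3d3d3eIh3d3d2ZneJrO7IVWd3d3d3d3d3d3d3iZmHd3d3d3eJvf63VWd3d3d3d3d3d3d3mql3d3iHd3iazuyWVmd3d3d3eId3d3d4m6l2d4iHd4ms3cqGZnd3d3d3iId2Z3d4q6hmd4iHd4m83bl2Z3d3d3d4iIdmZ3d5q6dmeIiA=="/>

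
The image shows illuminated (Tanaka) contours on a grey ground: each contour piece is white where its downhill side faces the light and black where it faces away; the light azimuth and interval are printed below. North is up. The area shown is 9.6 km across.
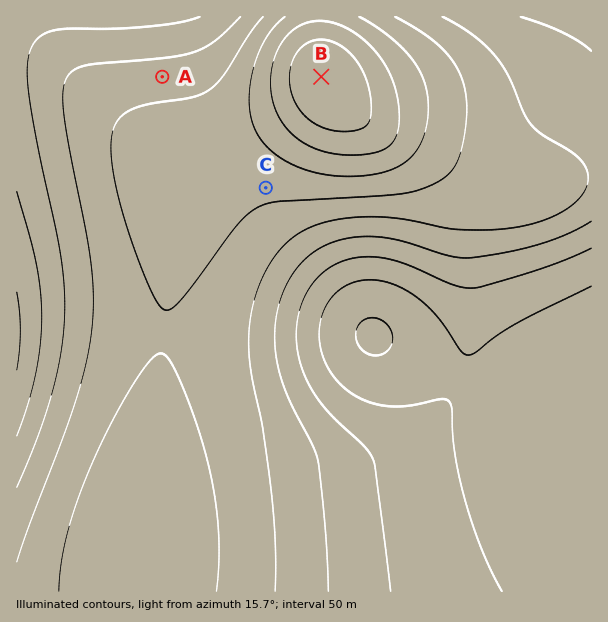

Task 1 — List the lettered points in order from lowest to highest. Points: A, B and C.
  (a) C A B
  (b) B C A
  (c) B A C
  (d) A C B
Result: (d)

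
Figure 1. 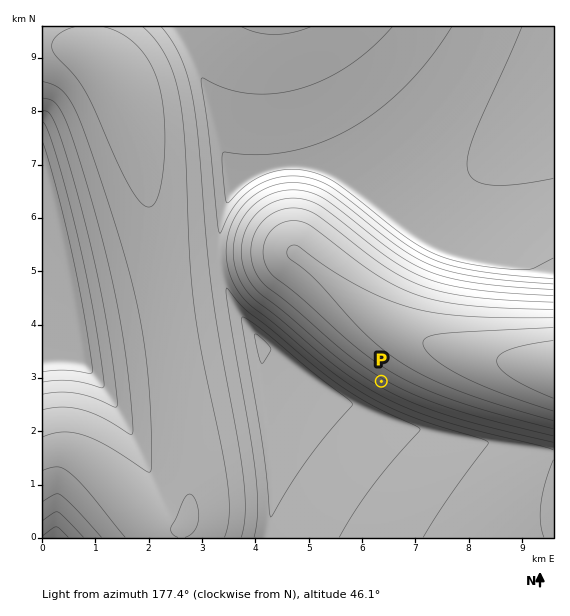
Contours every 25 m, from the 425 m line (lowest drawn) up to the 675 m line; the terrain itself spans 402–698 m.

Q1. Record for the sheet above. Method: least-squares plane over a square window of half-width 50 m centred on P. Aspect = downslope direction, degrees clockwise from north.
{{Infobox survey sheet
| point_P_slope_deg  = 9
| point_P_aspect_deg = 30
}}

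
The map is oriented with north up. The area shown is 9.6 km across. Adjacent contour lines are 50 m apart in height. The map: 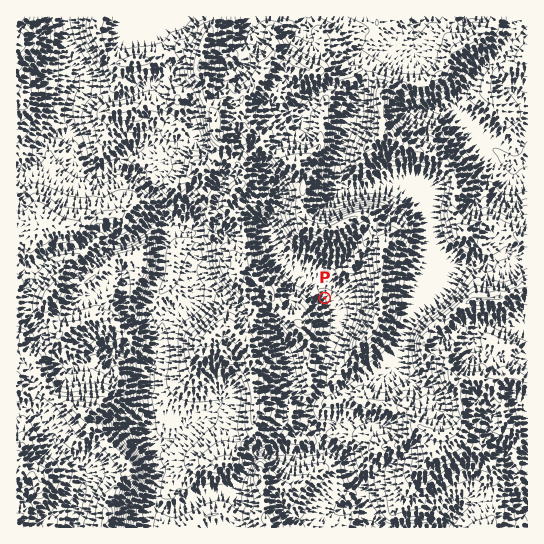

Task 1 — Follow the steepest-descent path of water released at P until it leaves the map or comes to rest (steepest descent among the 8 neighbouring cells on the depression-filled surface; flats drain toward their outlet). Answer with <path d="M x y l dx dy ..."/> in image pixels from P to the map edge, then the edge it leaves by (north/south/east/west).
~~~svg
<path d="M325 298l1-1 3 0 5 8 0 40-7 13 0 3-2 5 0 4-2 1 0 19-14 15-2 2 0 6 2 1 1 12 1 0 0 3 7 8 1 5 4 0 8 5 7 2 8 8 3 6 0 4 1 2 0 6 1 2 0 2 10 12 0 11 24 24 2 1"/>
exit: south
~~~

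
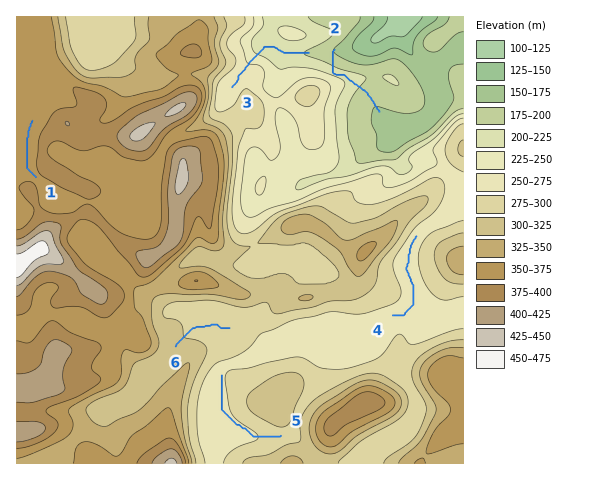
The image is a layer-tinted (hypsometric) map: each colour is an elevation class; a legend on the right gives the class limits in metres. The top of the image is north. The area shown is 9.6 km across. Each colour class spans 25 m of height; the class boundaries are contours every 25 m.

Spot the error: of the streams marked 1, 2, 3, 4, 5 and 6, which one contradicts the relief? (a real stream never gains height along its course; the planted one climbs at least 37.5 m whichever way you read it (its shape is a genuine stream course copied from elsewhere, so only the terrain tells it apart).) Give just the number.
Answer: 2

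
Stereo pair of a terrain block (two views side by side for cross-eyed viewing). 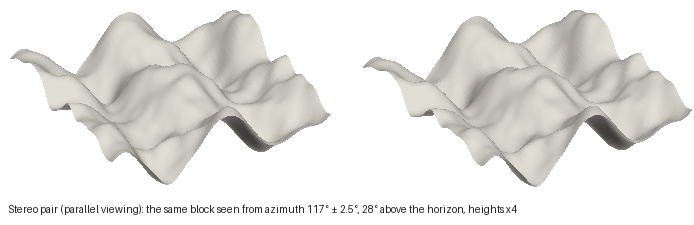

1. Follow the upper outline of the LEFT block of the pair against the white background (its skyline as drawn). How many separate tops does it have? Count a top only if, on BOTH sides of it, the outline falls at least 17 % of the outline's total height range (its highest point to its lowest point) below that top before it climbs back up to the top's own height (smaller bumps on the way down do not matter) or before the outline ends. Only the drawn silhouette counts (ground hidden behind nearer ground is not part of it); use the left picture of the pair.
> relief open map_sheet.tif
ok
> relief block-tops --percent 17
2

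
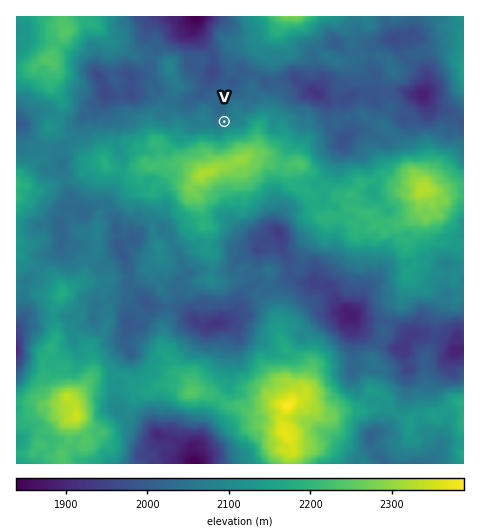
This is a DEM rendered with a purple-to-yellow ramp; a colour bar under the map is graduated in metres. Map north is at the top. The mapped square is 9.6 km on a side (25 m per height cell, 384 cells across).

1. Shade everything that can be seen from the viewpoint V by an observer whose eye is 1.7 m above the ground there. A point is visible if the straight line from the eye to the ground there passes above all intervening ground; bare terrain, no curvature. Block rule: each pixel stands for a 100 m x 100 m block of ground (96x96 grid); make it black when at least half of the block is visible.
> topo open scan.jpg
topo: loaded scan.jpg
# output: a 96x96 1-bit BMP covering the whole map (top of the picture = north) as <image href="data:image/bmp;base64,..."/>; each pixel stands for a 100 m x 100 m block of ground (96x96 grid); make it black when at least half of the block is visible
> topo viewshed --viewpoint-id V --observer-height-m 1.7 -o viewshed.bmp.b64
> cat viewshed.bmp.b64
<image width="96" height="96" href="data:image/bmp;base64,Qk2+BAAAAAAAAD4AAAAoAAAAYAAAAGAAAAABAAEAAAAAAIAEAAATCwAAEwsAAAIAAAAAAAAA////AAAAAAAAAAAAAAAAAAAAAAAAAAAAAAAAAAAAAAAAAAAAAAAAAAAAAAAAAAAAAAAAAAAAAAAAAAAAAAAAAAAAAAAAAAAAAAAAAAAAAAAAAAAAAAAAAAAAAAAAAAAAAAAAAAAAAAAAAAAAAAAAAAAAAAAAAAAAAAAAAAAAAAAAAAAAAAAAAAAAAAAAAAAAAAAAAAAAAAAAAAAAAAAAAAAAAAAAAAAAAAAAAAAAAAAAAAAAAAAAAAAAAAAAAAAAAAAAAAAAAAAAAAAAAAAAAAAAAAAAAAAAAAAAAAAAAAAAAAAAAAAAAAAAAAAAAAAAAAAAAAAAAAAAAAAAAAAAAAAAAAAAAAAAAAAAAAAAAAAAAAAAAAAAAAAAAAAAAAAAAAAAAAAAAAAAAAAAAAAAAAAAAAAAAAAAAAAAAAAAAAAAAAAAAAAAAAAAAAAAAAAAAAAAAAAAAAAAAAAAAAAAAAAAAAAAAAAAAAAAAAAAAAAAAAAAAAAAAAAAAAAAAAAAAAAAAAAAAAAAAAAAAAAAAAAAAAAAAAAAAAAAAAAAAAAAAAAAAAAAAAAAAAAAAAAAAAAAAAAAAAAAAAAAAAAAAAAAAAAAAAAAAAAAAAAAAAAAAAAAAAAAAAAAAAAAAAAAAAAAAAAAAAAAAAAAAAAAAAAAAAAAAAAAAAAAAAAAAAAAAAAAAAAAAAAAAAAAAAAAAAAAAAAAAAAAAAAAAAAAAAAAAAAAAAAAAAAAAAAAAAAAAAAAAAAAAAAAAAAAAAAAAAAAAAAAAAAAAAAAAAAAAAAAAAAAAAAAAAAAAAAAAAAAAAAAAAAAAAAAAAAAAAAAAAAAAAAAAAAAAAAAAAAAAAAAAAAAAAAAAAAAAAAAAAAAAAAAAAAAAAAAAAAAAAAAAAAAAAAAAAAAAAAAAAAAAAAAAAAAAAAAAAAAAAAAAAAAAAAAAAAAAAAAAAAAAAAAAAAAAAAAAAAAAAAAAAAAAAAAAAAAAAAAAAAAAAAAAAAAAAAAAAAAAAAAAAAAAAAAAAAAAAAAAAAAAAAAAAAAAAAAAAAAAAAAABAAAAAAAAAAAAAAADwAAAAAAAAAAAAAAD4AAAAAAAAAAAAAwPvAAAAAAAAAAAABwfvgAAAAAAAAAAAHufxgAAAAAAAAAAAGOP5gAAAAAAAAAAAAGHwgAAAAAAAAAAAAAPggAAAAAAAAAAAAAP4gAAAAAAAAAAAAAP4AAAAAAAAAAAAAAH4AAAAAAAAAAAAAADwAAAAAAAAAAAAAAHgAAAAAAAAAAAAAADAAAAAAAAABgAAAPgAAAAAAAAABwAAAPwAAAAAAAAAAYAAAcwAAAAAAAAAAYAAA/w4AAAAAAAAA8AAA+w8AAAAAAAAA8AAAe59gAAAAAAAA8AAAP//+AAAAAAAA+A8AEH/8AAAAAAAA/h8AAH/xgAAAAAAAf58AAD//wAAAAAAAP/8AADn/4AAAAAAAP/4AADCf+AAAAAAAH/wAAAB//gAAAAAAD/gAAAD//AAAAAAADPgAAAD//gAAAAAAGHgAAAH//wAAAAA="/>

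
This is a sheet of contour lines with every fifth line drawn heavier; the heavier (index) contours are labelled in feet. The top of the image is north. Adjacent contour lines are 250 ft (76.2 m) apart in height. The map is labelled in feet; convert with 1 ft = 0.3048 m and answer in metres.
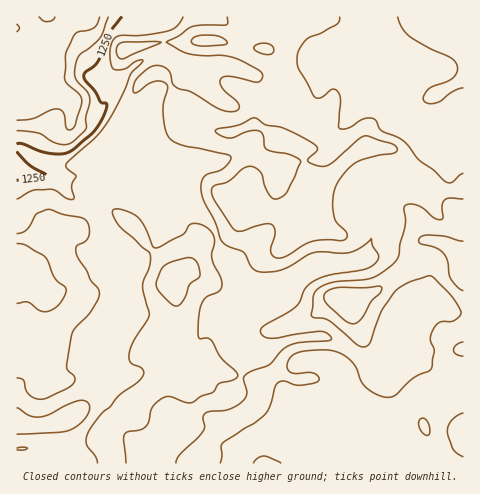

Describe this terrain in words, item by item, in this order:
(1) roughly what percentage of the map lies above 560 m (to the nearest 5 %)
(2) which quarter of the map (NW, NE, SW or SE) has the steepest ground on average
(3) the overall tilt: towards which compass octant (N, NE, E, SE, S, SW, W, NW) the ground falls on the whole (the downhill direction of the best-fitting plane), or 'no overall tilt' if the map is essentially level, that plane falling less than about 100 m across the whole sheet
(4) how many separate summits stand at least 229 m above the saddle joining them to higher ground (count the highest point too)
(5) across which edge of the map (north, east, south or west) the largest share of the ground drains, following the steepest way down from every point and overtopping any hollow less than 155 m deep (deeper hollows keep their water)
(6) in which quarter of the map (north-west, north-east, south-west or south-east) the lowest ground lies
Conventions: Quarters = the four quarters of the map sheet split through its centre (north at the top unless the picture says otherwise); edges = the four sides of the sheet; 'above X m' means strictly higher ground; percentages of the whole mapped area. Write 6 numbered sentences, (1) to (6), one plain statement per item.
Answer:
(1) Roughly 40 % of the ground is higher than 560 m.
(2) Slopes are steepest in the north-west quarter.
(3) On the whole the ground falls towards the north-west.
(4) There is 1 summit with 229 m or more of prominence.
(5) The largest share of the runoff leaves by the western edge.
(6) The lowest point lies in the north-west quarter of the map.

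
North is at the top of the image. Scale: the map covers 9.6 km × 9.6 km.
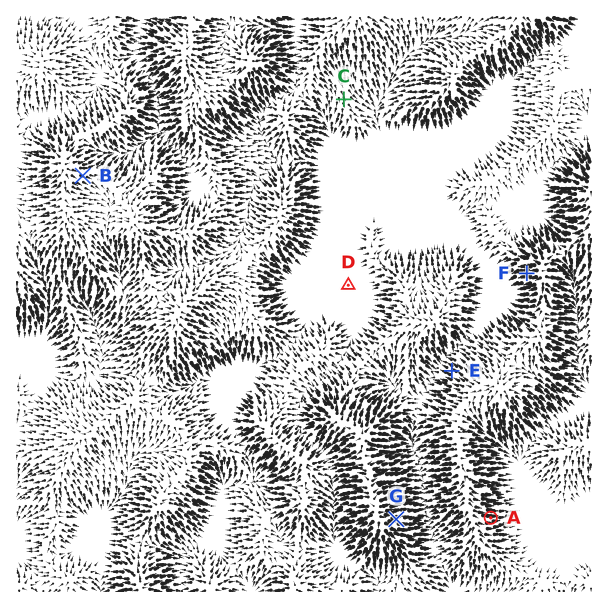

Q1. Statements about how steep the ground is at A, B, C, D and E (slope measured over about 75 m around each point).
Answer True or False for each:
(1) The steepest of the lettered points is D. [False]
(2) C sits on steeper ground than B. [False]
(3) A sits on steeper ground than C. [True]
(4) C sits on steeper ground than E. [False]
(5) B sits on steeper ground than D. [True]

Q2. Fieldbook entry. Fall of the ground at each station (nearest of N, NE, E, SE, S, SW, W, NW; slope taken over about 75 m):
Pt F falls W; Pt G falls E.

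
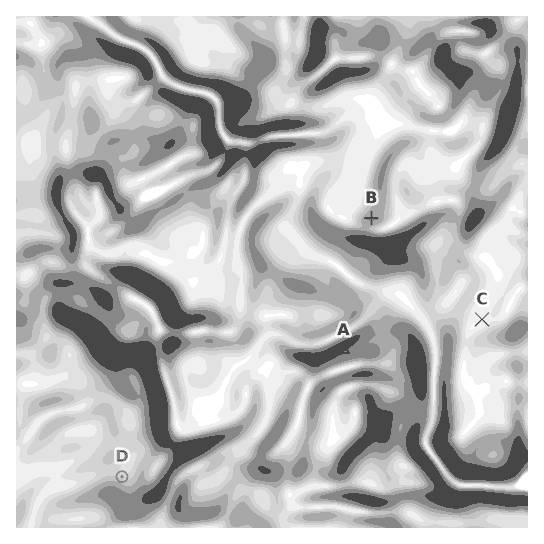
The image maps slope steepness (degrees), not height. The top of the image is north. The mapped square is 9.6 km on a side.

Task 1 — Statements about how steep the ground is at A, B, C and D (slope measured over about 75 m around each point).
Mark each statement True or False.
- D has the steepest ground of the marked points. False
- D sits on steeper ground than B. False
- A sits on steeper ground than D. True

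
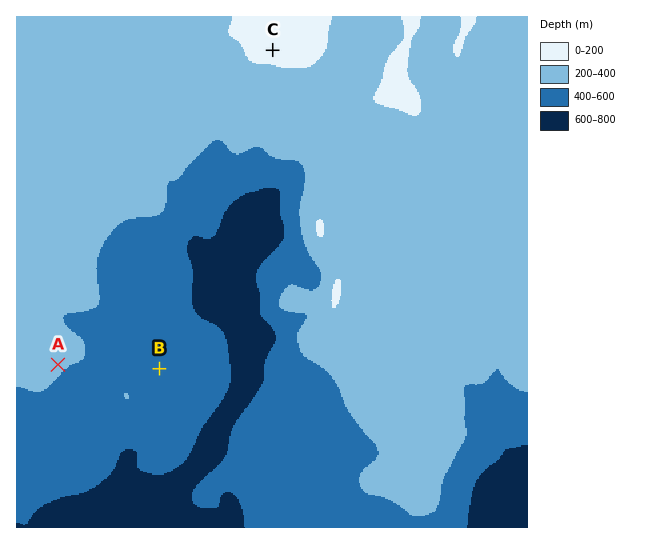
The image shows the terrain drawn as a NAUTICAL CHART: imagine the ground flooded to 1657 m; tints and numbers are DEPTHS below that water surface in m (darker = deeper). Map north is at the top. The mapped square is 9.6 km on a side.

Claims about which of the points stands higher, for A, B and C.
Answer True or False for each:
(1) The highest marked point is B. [False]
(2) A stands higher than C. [False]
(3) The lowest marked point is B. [True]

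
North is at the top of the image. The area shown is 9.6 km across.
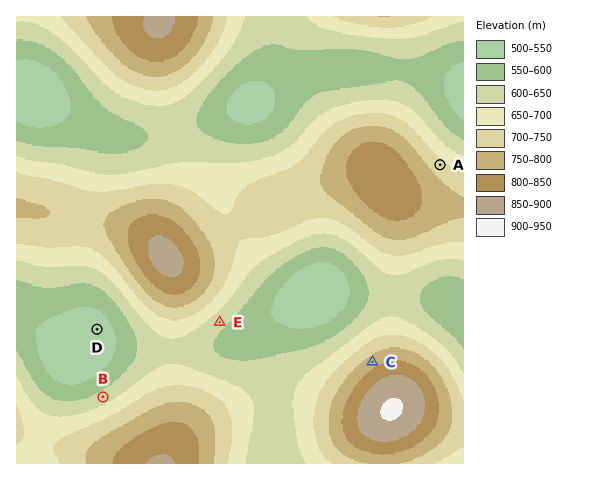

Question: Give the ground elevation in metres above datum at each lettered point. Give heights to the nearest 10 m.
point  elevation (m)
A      720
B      620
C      780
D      520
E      620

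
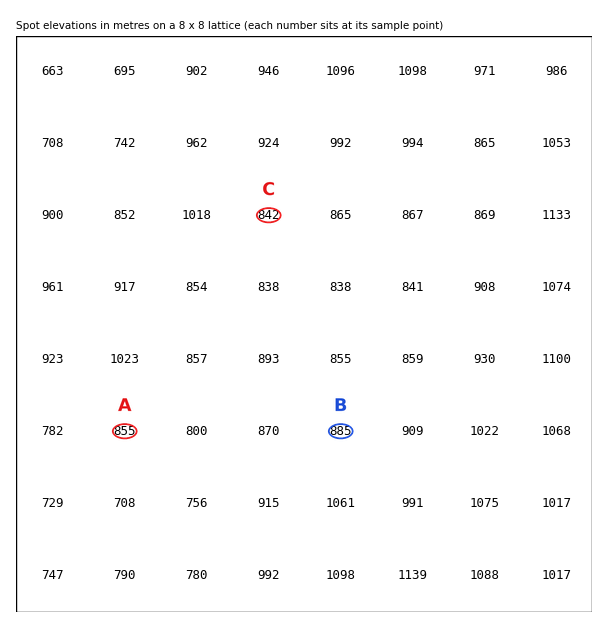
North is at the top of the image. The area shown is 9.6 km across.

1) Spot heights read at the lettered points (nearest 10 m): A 850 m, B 880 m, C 840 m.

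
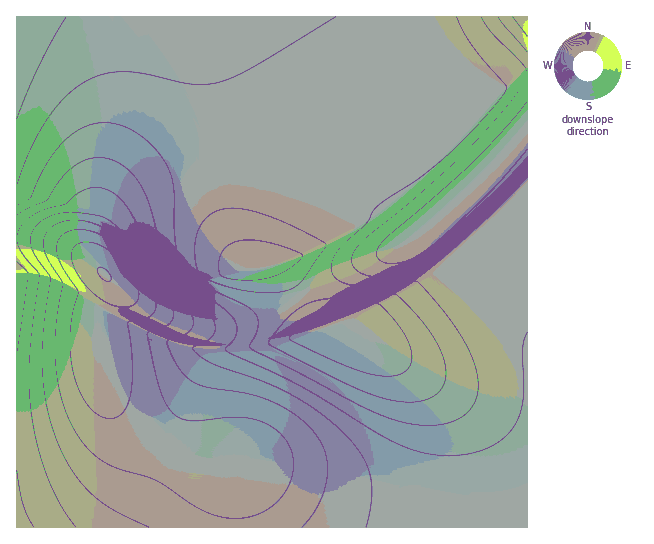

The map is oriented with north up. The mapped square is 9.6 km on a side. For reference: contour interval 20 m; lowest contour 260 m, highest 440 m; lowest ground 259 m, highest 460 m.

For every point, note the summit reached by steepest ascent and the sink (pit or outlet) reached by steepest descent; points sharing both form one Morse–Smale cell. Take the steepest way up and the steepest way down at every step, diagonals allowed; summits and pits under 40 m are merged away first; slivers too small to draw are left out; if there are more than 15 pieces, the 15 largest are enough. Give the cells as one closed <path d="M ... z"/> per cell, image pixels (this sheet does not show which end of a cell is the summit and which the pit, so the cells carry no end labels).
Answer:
<path d="M230 169l-23 0-30 6-20 6-31 18-17 18-10 20-4 12 0 13 3 6-13-12-16-9-34-8-19 0 0 288 511 1 1-342-29 29-78 69-24 25-18 15-12 5-5 0-17-8-22 8-6 0-38-65-26 5-13-15-5-13-4-20z"/><path d="M527 16l-332 0 18 42 12 41 6 34 0 36 44 6 50 16 46 21 26 29 6 3 6-3 53-45 37-37 29-33z"/><path d="M194 16l-178 1 1 222 28 1 24 7 16 9 10 9 0-16 4-12 10-20 17-18 31-18 20-6 30-6 24 0 0-36-6-34-16-52-10-25z"/><path d="M527 127l-28 32-37 37-37 33-22 15-7-3-25-29-28-13-57-22-32-6-23-2 0 52 5 24 8 16 9 8 21-5 5 0 4 3 34 62 6 0 22-8 17 8 9-1 8-4 18-15 24-25 78-69 29-30z"/>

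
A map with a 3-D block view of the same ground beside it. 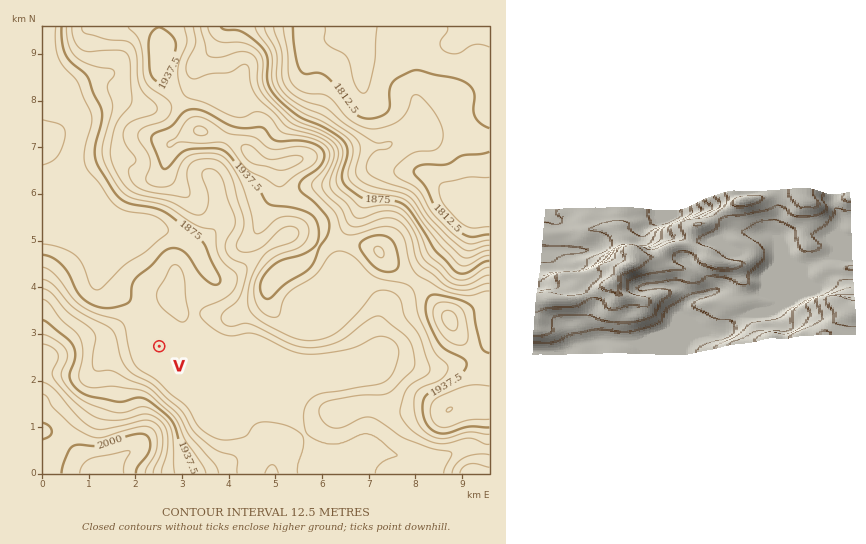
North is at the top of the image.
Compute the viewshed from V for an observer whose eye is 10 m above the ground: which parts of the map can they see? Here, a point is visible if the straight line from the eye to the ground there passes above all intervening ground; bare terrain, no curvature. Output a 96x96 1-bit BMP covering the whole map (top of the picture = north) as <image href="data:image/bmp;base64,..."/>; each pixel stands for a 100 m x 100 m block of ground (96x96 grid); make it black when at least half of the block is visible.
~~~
<image width="96" height="96" href="data:image/bmp;base64,Qk2+BAAAAAAAAD4AAAAoAAAAYAAAAGAAAAABAAEAAAAAAIAEAAATCwAAEwsAAAIAAAAAAAAA////AAAAAAAAAAAAAAPAAARAAHAAAAAAAAPAABgAADgAAAAAPgPAAGAAAAAAAAAA/8fAAIAAAAAAAAAB///gAAAAAAAAOAAB///gAAAAAAAAfAAB///gAAAAAAAA/8AB///gIAAAAAAB//wB///w8AAAMAAH//+B////+AAA+AAP/////////AAB+AAf/////////AAD/AAf/////////gAP/AAf/5///////wAf/AAf/w///////8A//gAf/w////////j//wA//h///////////4B/wH///////////8D/gP////////////D/Af////////////B/Af////////////h/gf////////////x/w/////////////x/wf////////////x/4f//////gAAP//h/4f//////gAAD/+B/4//+////gAAAf8A/8//+f///gAAAP4A////+H8//gAAAH4A/////H8f/AAAADwA/////P4f8AAAADwB//////4f4AAAADwB/wP///4/gAAAADgB/gH/+/4/AAAAADgB+AB/8fw+AAAAADgB8AB/4Px+AAAAABAB8AA/4AD8AAAAAAAB4AA/wAH8AAAAAAAB4AA8AAH8AAAAAAAB4AAAAAD8AAAAAAAB4AAAAAD+AAAAAAAB4AAAAAD+AAAAAAAB4AAAAAH+AAAAAAAB4AAAAAH+AAAAAAAA4AAAAAP+AAAAAAAA4AAAAAf8AAAAAAAAAAAAAA/8AAAAAAAAAAAAAA/4AAAAAAAAAAAAAB/4AAAAAAAAAwAAAB/4AAAAAAAAH4AAAAz4AAAAAAAAf8AAAAh4AAAAAAAB/8AAAAh4AAAAAAAD/8AAAMz4AAAAAAAD/8AAA//4H8AAAAAD/8AAD//8P4AAAAAD/8AAH//+fwAAAAAD/8AAfx///gAAAAAD/8H//h//8AAAAAAD/4f//A//wAAAAAAD/4//+A//wAAAAAAD/5//8A//gAAAAAAD////4A//wAAAAAAD//+D4A//4AAAAAAD//8B4A//8AAAAAAD//4A4A//+AAAAAAD//wB8B/8DAAAAAAD/DAB+D/wAAAAAAAD/AAB///AAAAAAAAD+AAB//+AAAAAAAAD+AAAP/8AAAAAAAAD+AAAH/wAAAAAAAAD+AAAD+AAAAAAAAAAeAAAAgAAAAAAAAAAOAAAAAAAAAAAAAAAEAAAAAAAAAAAAAAAEAAAAAAAAAAAAAAAAAAAAAAAAAAAAAAAIAAAAAAAAAAAAAAA4AAAAAAAAAAAAAAD4AAAAAAAAAAAAAADwAAAAAAAAAAAAAADwAAAAAAAAAAAAAAAAAAAAAAAAAAAAAAAAAAAAAAAAAAAAAAAAAAAAAAAAAAAAAAAAAAAAAAAAAAAAAAAAAAAAAAAAAAAAAAAAAAAAAAAAAAAAAABAAAAAAAAAAAAAAADAAAAAAAAAAAAAAACGAAAAAAAAAAAAAACDAAAAAAAAAAAAAACDAAAAAAAAAAAAAAABAAAAAAAAAAAAAAAAAAAAAAAAAAAAAAA="/>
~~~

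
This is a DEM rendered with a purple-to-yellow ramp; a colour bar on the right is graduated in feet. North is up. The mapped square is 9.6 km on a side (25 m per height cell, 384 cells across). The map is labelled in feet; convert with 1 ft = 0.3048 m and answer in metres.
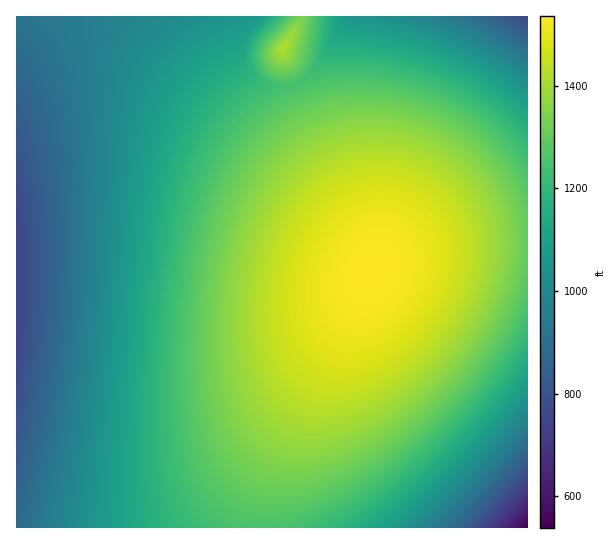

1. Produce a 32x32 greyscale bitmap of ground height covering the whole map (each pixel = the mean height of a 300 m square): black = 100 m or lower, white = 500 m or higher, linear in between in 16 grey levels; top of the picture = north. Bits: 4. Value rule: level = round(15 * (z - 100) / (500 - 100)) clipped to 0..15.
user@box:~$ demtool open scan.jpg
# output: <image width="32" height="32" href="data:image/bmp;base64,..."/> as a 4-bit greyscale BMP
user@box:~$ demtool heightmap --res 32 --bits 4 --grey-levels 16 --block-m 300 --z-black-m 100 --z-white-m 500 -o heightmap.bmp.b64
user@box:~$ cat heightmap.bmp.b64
<image width="32" height="32" href="data:image/bmp;base64,Qk12AgAAAAAAAHYAAAAoAAAAIAAAACAAAAABAAQAAAAAAAACAAATCwAAEwsAABAAAAAAAAAAAAAAABEREQAiIiIAMzMzAERERABVVVUAZmZmAHd3dwCIiIgAmZmZAKqqqgC7u7sAzMzMAN3d3QDu7u4A////AGd4iZmqqqu7u6qqmYh2ZUNneImZqqq7u7u7qqmYh2ZUZ3iImaqru7u7u7uqmYh2ZWd4iJmqq7u7zLu7uqqYh2Zmd4iZqqu7zMzMy7uqqYh2ZneImaq7u8zMzMzLu6qYh2Z3iJmqu7zMzMzMzLu6qYhmd4iZqru8zM3d3MzLu6mYVneImaq7vMzd3d3czLu6mVZniJmqu7zM3d3d3dzLuqlWZ4iZqrvMzd3d3d3dzLuqVmd4maq7zM3d3d3d3dzLulZneJmqu8zN3d3u7d3czLpWZ3iJqrvMzd3e7u7d3cy7Vmd4iaq7vM3d3u7u7d3My1ZneImau7zN3d7u7u3d3MtWZ3iJmqu8zd3e7u7u3dzLVmd4iZqrvMzd3e7u7t3cy1ZneImaq7zM3d3u7u3d3MtWZ3iJmqu7zN3d3e7d3dzLVmd4iZqru8zN3d3d3d3My1ZneImZqrvMzN3d3d3dzLtWZ3iJmaq7vMzN3d3dzMy7Zmd4iJmqq7vMzM3dzMzLumZneIiZqqu7vMzMzMzMu6pmZ3iImZqqu7u8zMzMu7qqZnd4iJmZqqu7u7u7u7uqmWZ3d4iJmaqqq7u7u7qqqZhmd3eIiZmZqruqqqqqqZmIZ3d3iIiZmavLqqqqmZmIh3d3d4iIiJmbzLqZmZmIh3Z3d3d4iIiImby6mYiIh3Zl"/>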